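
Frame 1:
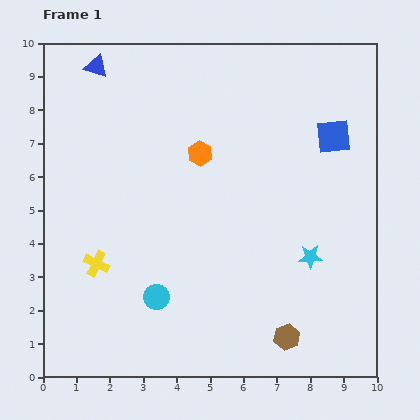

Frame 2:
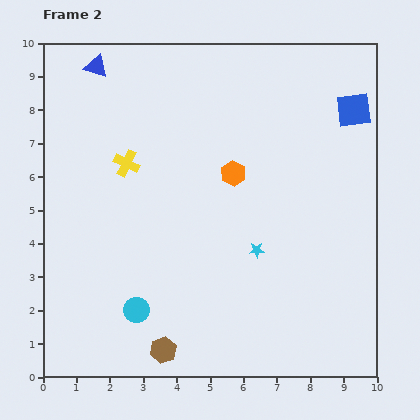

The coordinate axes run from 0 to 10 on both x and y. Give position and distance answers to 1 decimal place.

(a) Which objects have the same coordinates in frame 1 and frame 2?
the blue triangle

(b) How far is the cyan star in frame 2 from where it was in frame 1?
1.6

The cyan star moved from (8.0, 3.6) to (6.4, 3.8), a distance of √(1.6² + 0.2²) ≈ 1.6.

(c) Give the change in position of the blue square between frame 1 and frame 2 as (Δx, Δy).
(0.6, 0.8)

The blue square was at (8.7, 7.2) in frame 1 and (9.3, 8.0) in frame 2.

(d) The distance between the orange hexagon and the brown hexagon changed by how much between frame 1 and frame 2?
-0.4

Distance in frame 1: 6.1. Distance in frame 2: 5.7.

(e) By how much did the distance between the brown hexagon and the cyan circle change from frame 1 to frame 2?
-2.7

Distance in frame 1: 4.1. Distance in frame 2: 1.4.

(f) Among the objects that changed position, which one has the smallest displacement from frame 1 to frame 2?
the cyan circle

(moved 0.7)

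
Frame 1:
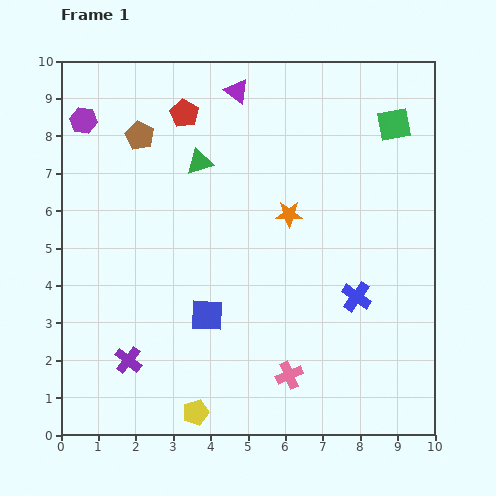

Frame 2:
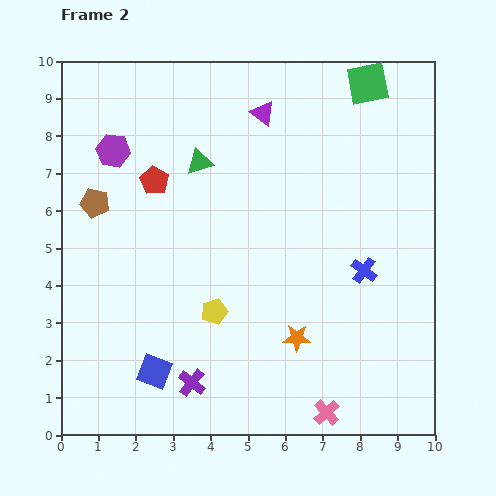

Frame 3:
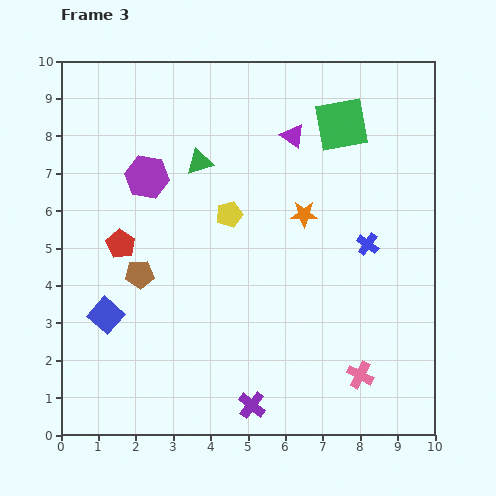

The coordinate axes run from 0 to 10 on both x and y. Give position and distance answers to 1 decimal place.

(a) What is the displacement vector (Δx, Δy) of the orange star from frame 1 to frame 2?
(0.2, -3.3)

The orange star was at (6.1, 5.9) in frame 1 and (6.3, 2.6) in frame 2.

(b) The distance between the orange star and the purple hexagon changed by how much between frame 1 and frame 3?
-1.7

Distance in frame 1: 6.0. Distance in frame 3: 4.3.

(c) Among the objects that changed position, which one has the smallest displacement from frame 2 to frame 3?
the blue cross

(moved 0.7)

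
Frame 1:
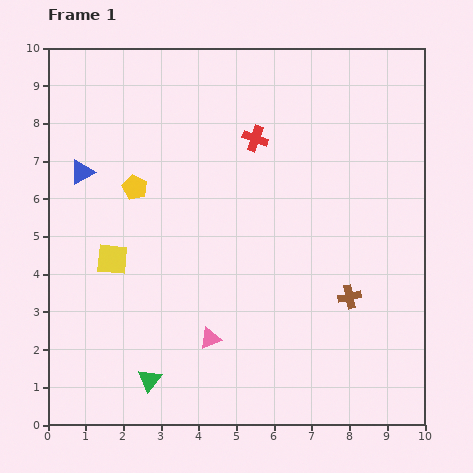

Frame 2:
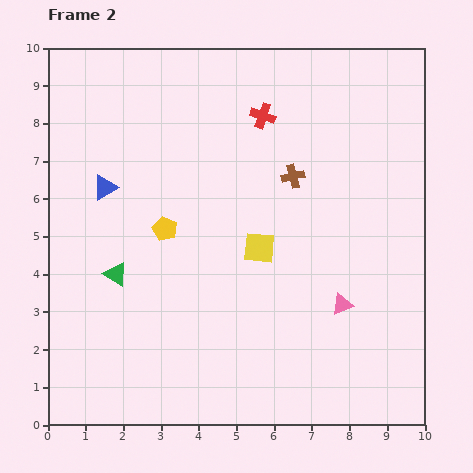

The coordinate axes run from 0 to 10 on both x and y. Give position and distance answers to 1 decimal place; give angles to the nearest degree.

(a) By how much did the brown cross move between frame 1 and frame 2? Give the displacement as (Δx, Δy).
(-1.5, 3.2)

The brown cross was at (8.0, 3.4) in frame 1 and (6.5, 6.6) in frame 2.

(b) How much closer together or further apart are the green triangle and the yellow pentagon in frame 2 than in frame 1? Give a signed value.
-3.3

Distance in frame 1: 5.1. Distance in frame 2: 1.8.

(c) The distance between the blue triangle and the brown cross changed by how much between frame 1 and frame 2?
-2.8

Distance in frame 1: 7.8. Distance in frame 2: 5.0.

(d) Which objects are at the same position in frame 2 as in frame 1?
none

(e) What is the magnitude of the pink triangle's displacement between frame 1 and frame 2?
3.6

The pink triangle moved from (4.3, 2.3) to (7.8, 3.2), a distance of √(3.5² + 0.9²) ≈ 3.6.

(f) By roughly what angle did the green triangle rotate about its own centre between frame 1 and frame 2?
36° counter-clockwise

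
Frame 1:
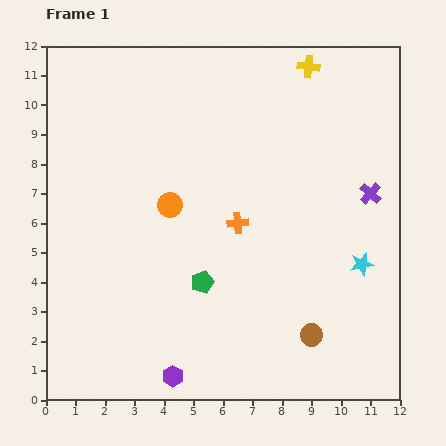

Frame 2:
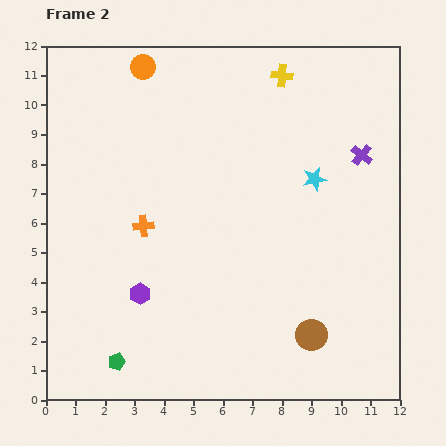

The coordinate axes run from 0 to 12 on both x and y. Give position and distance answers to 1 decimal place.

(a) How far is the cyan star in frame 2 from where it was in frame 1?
3.3

The cyan star moved from (10.7, 4.6) to (9.1, 7.5), a distance of √(1.6² + 2.9²) ≈ 3.3.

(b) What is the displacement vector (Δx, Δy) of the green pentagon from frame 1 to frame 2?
(-2.9, -2.7)

The green pentagon was at (5.3, 4.0) in frame 1 and (2.4, 1.3) in frame 2.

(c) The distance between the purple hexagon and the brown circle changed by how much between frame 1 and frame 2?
+1.1

Distance in frame 1: 4.9. Distance in frame 2: 6.0.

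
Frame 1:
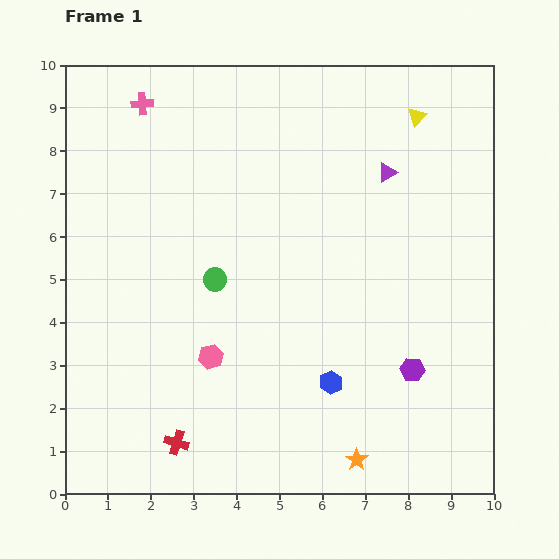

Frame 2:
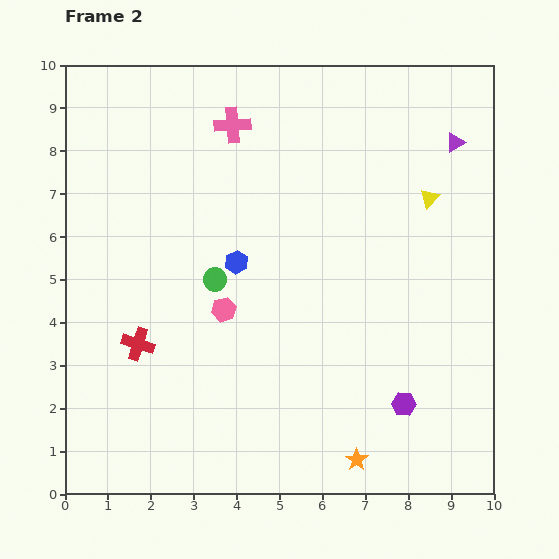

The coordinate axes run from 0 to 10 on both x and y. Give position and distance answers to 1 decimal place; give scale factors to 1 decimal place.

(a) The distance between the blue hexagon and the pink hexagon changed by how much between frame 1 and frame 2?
-1.8

Distance in frame 1: 2.9. Distance in frame 2: 1.1.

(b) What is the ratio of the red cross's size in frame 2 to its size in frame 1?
1.3×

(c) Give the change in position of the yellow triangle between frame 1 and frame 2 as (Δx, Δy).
(0.3, -1.9)

The yellow triangle was at (8.2, 8.8) in frame 1 and (8.5, 6.9) in frame 2.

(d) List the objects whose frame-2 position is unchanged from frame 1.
the orange star, the green circle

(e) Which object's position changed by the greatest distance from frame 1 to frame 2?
the blue hexagon

(moved 3.6; next 2.5)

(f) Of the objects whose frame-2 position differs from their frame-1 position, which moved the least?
the purple hexagon

(moved 0.8)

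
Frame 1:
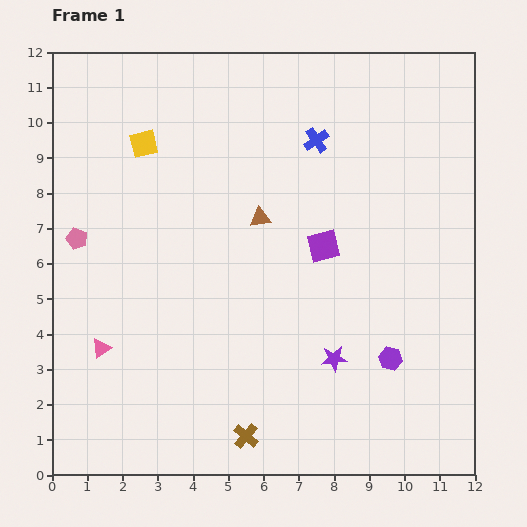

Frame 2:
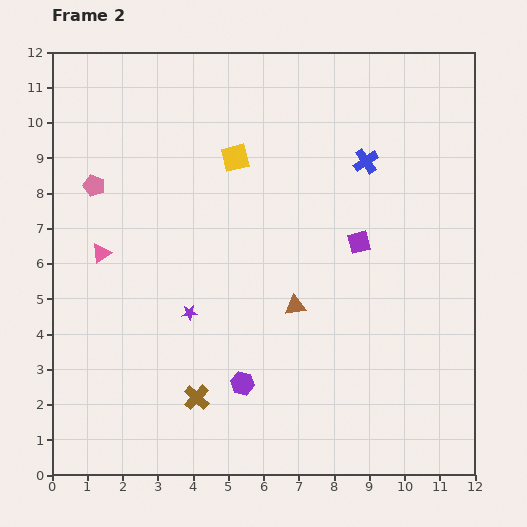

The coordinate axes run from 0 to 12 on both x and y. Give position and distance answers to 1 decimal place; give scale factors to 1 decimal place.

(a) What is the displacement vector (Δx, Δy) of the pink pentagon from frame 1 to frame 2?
(0.5, 1.5)

The pink pentagon was at (0.7, 6.7) in frame 1 and (1.2, 8.2) in frame 2.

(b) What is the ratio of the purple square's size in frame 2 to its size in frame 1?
0.7×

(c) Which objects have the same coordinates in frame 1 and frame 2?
none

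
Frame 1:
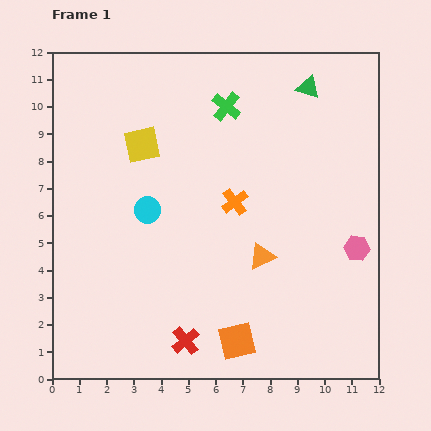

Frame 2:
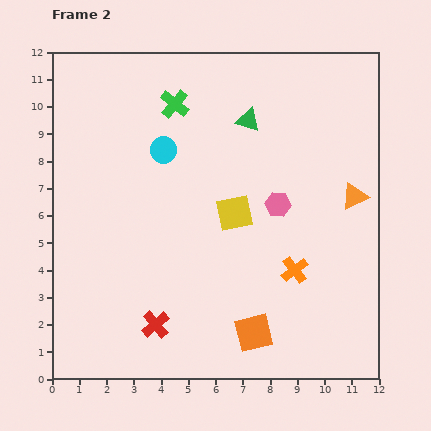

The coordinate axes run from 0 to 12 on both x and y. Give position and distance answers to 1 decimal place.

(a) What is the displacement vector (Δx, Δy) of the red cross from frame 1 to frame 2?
(-1.1, 0.6)

The red cross was at (4.9, 1.4) in frame 1 and (3.8, 2.0) in frame 2.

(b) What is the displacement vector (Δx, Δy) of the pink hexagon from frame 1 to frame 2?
(-2.9, 1.6)

The pink hexagon was at (11.2, 4.8) in frame 1 and (8.3, 6.4) in frame 2.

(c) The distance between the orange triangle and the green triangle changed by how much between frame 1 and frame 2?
-1.6

Distance in frame 1: 6.4. Distance in frame 2: 4.8.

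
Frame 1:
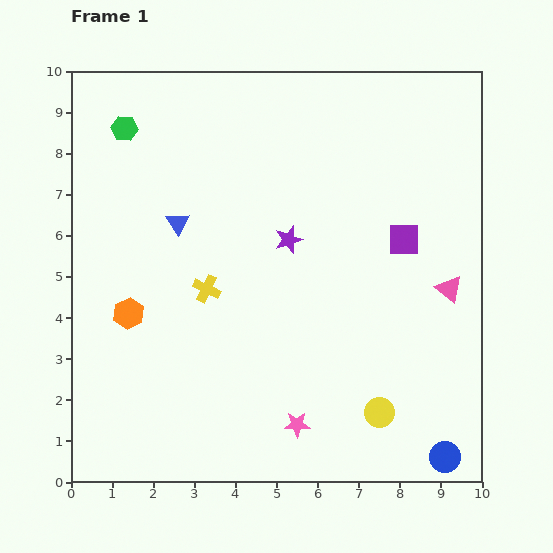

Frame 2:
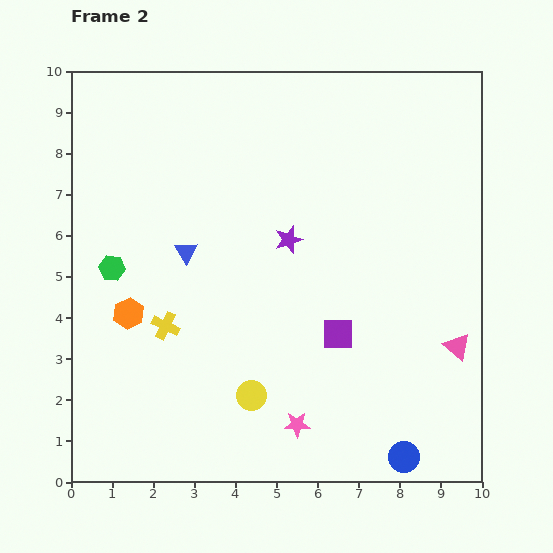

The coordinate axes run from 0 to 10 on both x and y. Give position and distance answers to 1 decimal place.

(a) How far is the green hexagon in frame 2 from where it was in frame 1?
3.4

The green hexagon moved from (1.3, 8.6) to (1.0, 5.2), a distance of √(0.3² + 3.4²) ≈ 3.4.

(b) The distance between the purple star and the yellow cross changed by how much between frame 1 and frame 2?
+1.4

Distance in frame 1: 2.3. Distance in frame 2: 3.7.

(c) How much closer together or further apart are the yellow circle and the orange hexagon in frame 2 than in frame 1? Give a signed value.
-3.0

Distance in frame 1: 6.6. Distance in frame 2: 3.6.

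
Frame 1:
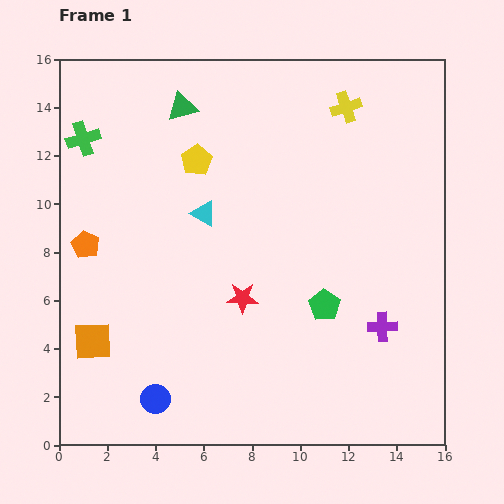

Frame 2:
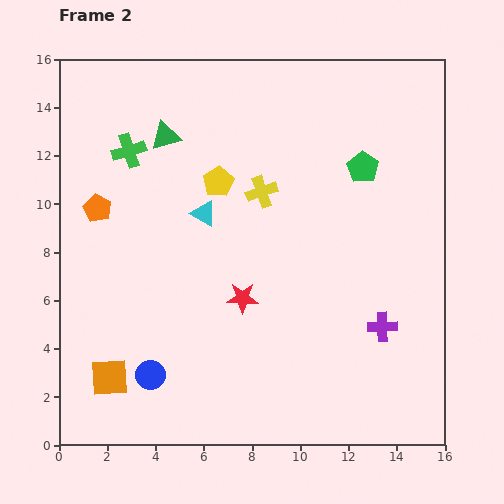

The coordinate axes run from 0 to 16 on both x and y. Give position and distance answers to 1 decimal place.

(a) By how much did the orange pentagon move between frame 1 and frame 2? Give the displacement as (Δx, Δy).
(0.5, 1.5)

The orange pentagon was at (1.1, 8.3) in frame 1 and (1.6, 9.8) in frame 2.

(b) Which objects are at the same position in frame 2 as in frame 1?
the purple cross, the red star, the cyan triangle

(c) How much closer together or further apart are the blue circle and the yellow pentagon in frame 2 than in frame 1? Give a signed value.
-1.5

Distance in frame 1: 10.0. Distance in frame 2: 8.5.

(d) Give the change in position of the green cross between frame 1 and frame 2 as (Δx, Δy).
(1.9, -0.5)

The green cross was at (1.0, 12.7) in frame 1 and (2.9, 12.2) in frame 2.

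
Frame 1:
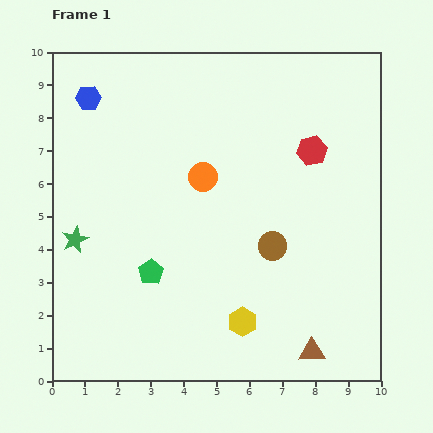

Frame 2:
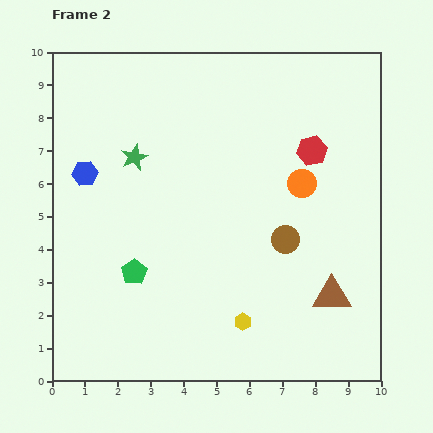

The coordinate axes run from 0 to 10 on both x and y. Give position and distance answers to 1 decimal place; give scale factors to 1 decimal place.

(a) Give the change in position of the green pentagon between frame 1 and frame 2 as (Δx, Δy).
(-0.5, 0.0)

The green pentagon was at (3.0, 3.3) in frame 1 and (2.5, 3.3) in frame 2.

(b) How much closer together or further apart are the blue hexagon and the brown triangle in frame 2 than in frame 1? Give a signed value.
-1.9

Distance in frame 1: 10.3. Distance in frame 2: 8.4.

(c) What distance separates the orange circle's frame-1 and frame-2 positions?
3.0

The orange circle moved from (4.6, 6.2) to (7.6, 6.0), a distance of √(3.0² + 0.2²) ≈ 3.0.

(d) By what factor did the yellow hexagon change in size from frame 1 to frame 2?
0.6×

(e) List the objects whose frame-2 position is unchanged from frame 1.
the yellow hexagon, the red hexagon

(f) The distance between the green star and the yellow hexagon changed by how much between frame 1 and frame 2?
+0.3

Distance in frame 1: 5.7. Distance in frame 2: 6.0.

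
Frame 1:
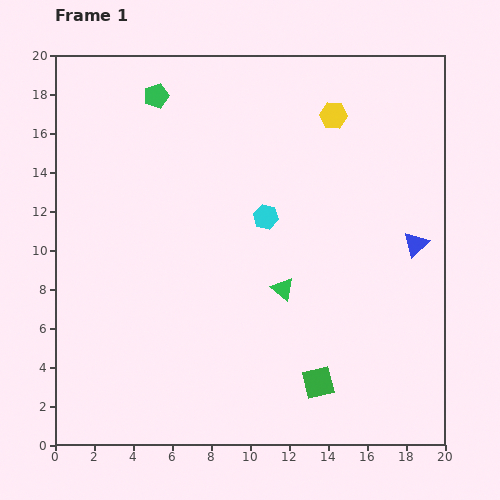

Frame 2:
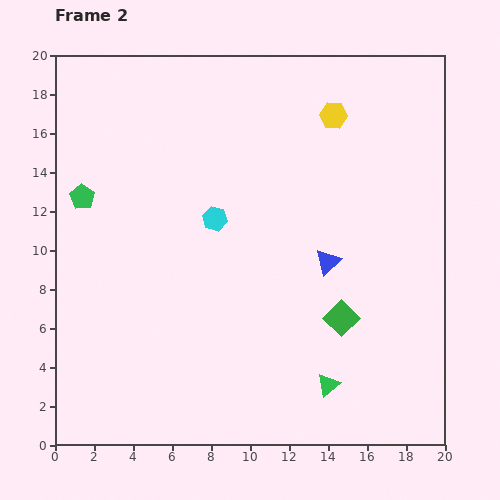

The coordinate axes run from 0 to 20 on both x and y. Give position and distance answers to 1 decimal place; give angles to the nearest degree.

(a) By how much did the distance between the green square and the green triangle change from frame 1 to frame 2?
-1.6

Distance in frame 1: 5.1. Distance in frame 2: 3.5.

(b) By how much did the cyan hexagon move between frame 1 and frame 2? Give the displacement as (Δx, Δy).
(-2.6, -0.1)

The cyan hexagon was at (10.8, 11.7) in frame 1 and (8.2, 11.6) in frame 2.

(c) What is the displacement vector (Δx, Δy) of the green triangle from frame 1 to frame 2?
(2.3, -4.9)

The green triangle was at (11.7, 8.0) in frame 1 and (14.0, 3.1) in frame 2.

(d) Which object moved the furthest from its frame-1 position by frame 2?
the green pentagon

(moved 6.4; next 5.4)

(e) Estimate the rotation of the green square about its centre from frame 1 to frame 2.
30° counter-clockwise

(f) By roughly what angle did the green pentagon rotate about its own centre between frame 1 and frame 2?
21° counter-clockwise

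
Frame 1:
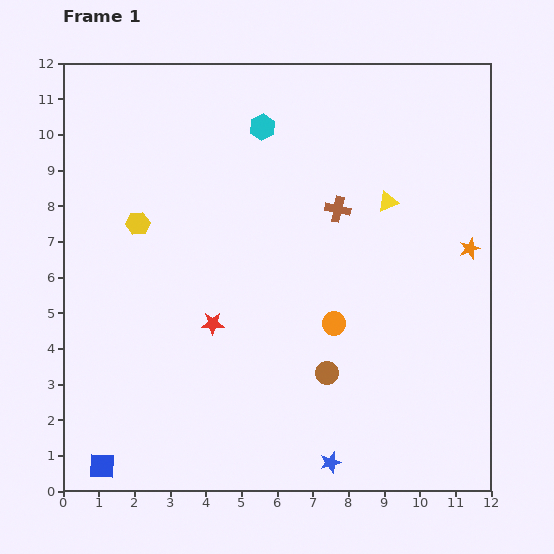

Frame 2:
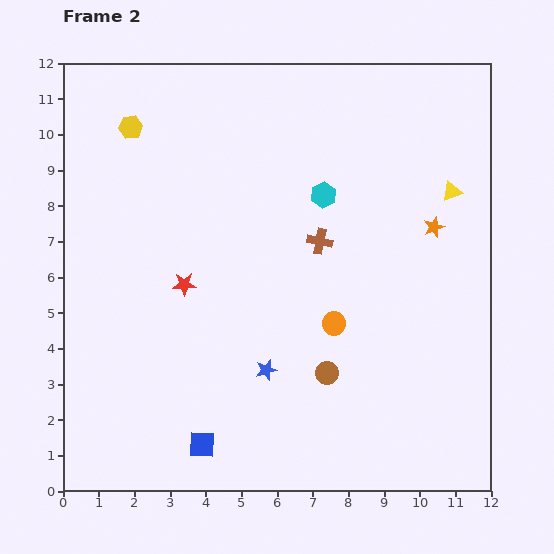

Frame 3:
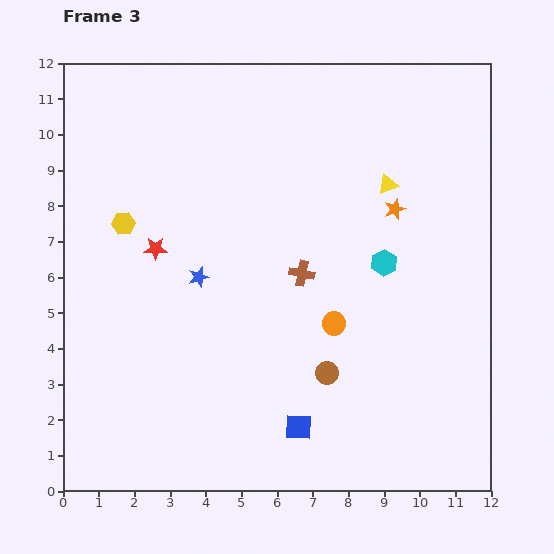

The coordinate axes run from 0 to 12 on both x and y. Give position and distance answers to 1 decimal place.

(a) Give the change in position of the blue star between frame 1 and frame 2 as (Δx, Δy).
(-1.8, 2.6)

The blue star was at (7.5, 0.8) in frame 1 and (5.7, 3.4) in frame 2.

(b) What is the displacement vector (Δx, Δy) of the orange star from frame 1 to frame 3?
(-2.1, 1.1)

The orange star was at (11.4, 6.8) in frame 1 and (9.3, 7.9) in frame 3.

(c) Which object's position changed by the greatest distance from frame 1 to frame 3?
the blue star

(moved 6.4; next 5.6)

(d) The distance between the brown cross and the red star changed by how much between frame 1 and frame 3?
-0.5

Distance in frame 1: 4.7. Distance in frame 3: 4.2.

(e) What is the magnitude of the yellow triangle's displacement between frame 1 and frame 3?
0.5

The yellow triangle moved from (9.1, 8.1) to (9.1, 8.6), a distance of √(0.0² + 0.5²) ≈ 0.5.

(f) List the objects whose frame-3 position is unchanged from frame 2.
the orange circle, the brown circle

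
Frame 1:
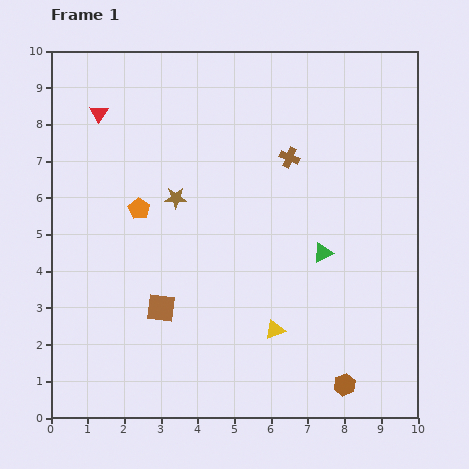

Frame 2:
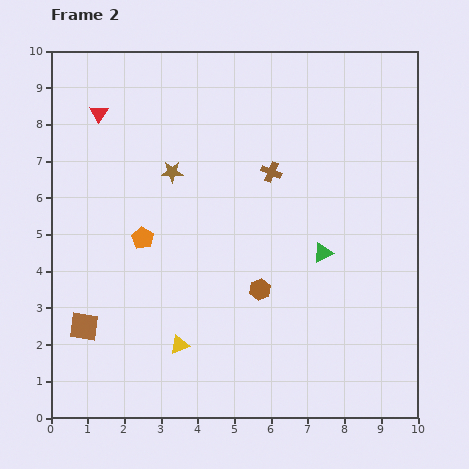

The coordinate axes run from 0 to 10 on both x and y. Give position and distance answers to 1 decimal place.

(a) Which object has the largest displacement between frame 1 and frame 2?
the brown hexagon

(moved 3.5; next 2.6)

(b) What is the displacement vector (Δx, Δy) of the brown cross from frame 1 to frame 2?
(-0.5, -0.4)

The brown cross was at (6.5, 7.1) in frame 1 and (6.0, 6.7) in frame 2.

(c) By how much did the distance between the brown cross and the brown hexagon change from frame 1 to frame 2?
-3.2

Distance in frame 1: 6.4. Distance in frame 2: 3.2.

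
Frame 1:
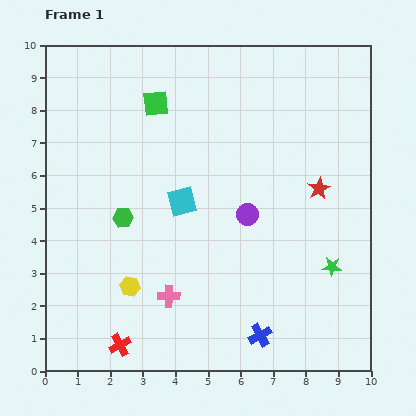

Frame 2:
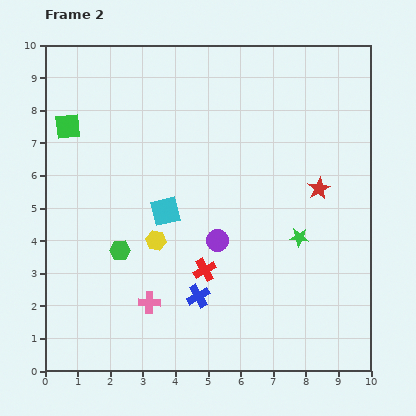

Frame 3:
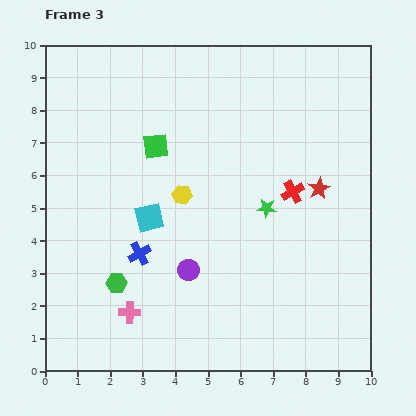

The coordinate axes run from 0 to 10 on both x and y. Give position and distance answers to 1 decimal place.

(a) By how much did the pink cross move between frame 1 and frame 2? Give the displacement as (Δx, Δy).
(-0.6, -0.2)

The pink cross was at (3.8, 2.3) in frame 1 and (3.2, 2.1) in frame 2.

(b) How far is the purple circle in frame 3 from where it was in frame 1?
2.5

The purple circle moved from (6.2, 4.8) to (4.4, 3.1), a distance of √(1.8² + 1.7²) ≈ 2.5.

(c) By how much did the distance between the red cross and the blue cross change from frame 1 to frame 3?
+0.8

Distance in frame 1: 4.3. Distance in frame 3: 5.1.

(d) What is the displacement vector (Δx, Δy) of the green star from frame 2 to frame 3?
(-1.0, 0.9)

The green star was at (7.8, 4.1) in frame 2 and (6.8, 5.0) in frame 3.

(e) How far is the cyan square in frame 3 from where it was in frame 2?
0.5

The cyan square moved from (3.7, 4.9) to (3.2, 4.7), a distance of √(0.5² + 0.2²) ≈ 0.5.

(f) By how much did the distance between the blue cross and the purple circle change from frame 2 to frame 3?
-0.2

Distance in frame 2: 1.8. Distance in frame 3: 1.6.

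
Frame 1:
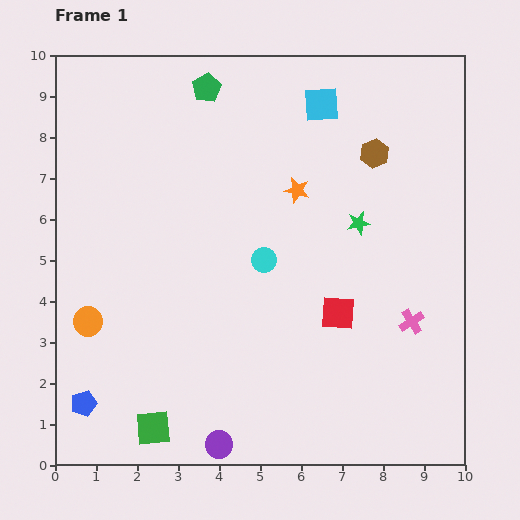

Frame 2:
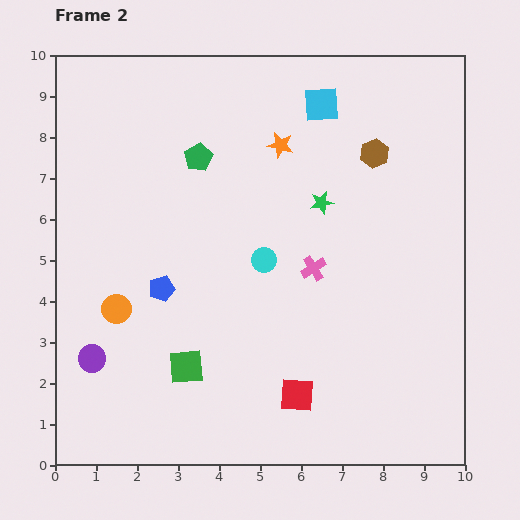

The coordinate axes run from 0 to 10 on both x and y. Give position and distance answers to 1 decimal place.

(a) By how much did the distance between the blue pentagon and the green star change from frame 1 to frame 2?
-3.6

Distance in frame 1: 8.0. Distance in frame 2: 4.4.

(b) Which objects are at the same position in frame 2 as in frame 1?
the cyan circle, the cyan square, the brown hexagon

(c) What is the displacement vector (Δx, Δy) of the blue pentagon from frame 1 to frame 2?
(1.9, 2.8)

The blue pentagon was at (0.7, 1.5) in frame 1 and (2.6, 4.3) in frame 2.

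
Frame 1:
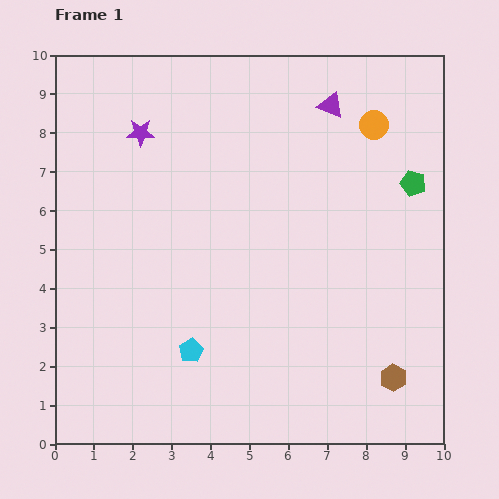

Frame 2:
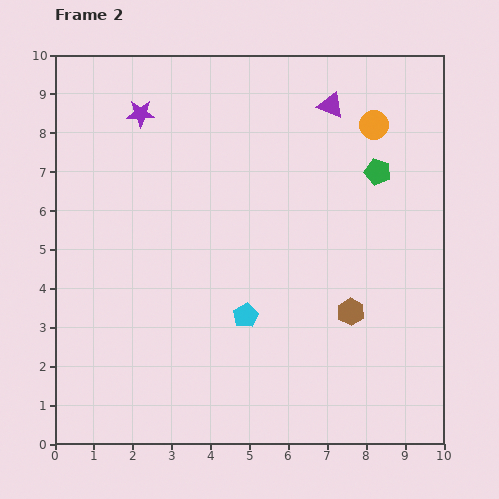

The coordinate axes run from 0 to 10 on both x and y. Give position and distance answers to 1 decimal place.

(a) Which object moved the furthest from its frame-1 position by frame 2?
the brown hexagon

(moved 2.0; next 1.7)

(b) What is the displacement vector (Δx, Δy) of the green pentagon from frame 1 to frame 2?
(-0.9, 0.3)

The green pentagon was at (9.2, 6.7) in frame 1 and (8.3, 7.0) in frame 2.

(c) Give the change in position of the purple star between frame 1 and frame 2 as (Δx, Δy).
(0.0, 0.5)

The purple star was at (2.2, 8.0) in frame 1 and (2.2, 8.5) in frame 2.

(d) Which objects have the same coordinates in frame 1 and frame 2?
the orange circle, the purple triangle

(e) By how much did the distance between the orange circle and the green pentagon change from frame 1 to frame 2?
-0.6

Distance in frame 1: 1.8. Distance in frame 2: 1.2.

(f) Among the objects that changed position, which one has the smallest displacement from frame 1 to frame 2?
the purple star

(moved 0.5)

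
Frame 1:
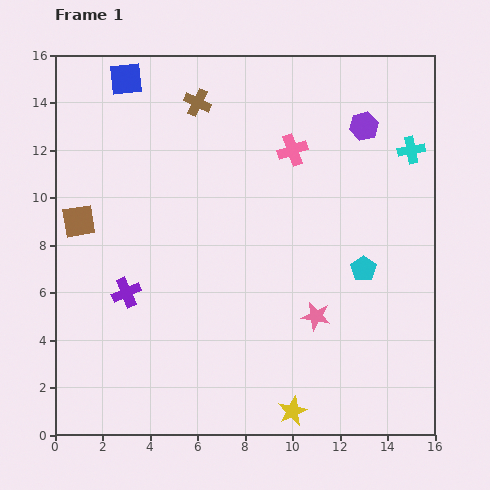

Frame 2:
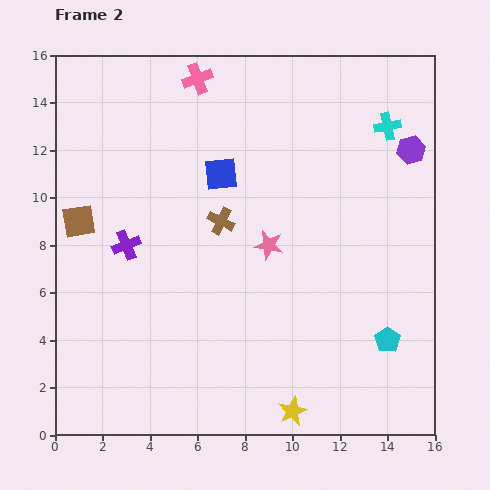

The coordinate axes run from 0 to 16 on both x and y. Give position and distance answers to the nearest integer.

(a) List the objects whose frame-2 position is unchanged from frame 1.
the brown square, the yellow star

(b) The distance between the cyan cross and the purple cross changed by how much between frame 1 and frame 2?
-1

Distance in frame 1: 13. Distance in frame 2: 12.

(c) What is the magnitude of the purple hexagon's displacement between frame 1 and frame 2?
2

The purple hexagon moved from (13, 13) to (15, 12), a distance of √(2² + 1²) ≈ 2.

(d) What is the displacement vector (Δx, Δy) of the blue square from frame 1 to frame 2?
(4, -4)

The blue square was at (3, 15) in frame 1 and (7, 11) in frame 2.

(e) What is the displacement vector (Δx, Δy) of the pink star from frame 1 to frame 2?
(-2, 3)

The pink star was at (11, 5) in frame 1 and (9, 8) in frame 2.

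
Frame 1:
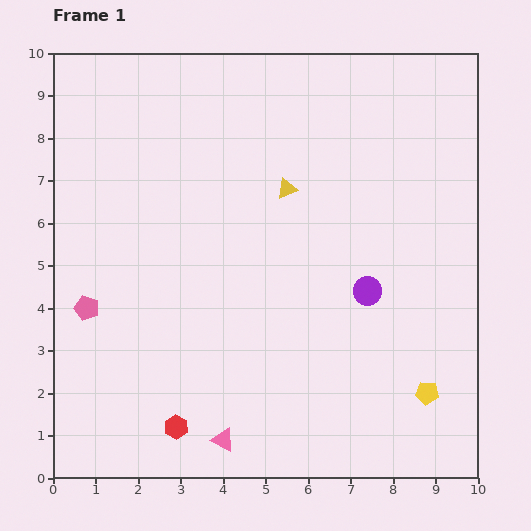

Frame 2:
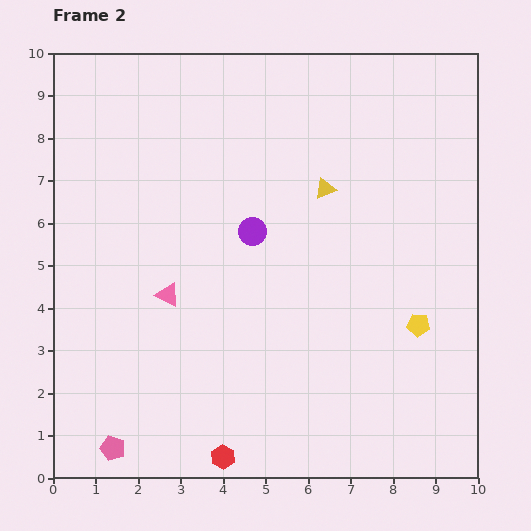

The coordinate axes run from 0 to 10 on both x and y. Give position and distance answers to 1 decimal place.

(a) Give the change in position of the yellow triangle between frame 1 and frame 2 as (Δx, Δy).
(0.9, 0.0)

The yellow triangle was at (5.5, 6.8) in frame 1 and (6.4, 6.8) in frame 2.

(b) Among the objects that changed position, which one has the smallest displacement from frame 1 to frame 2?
the yellow triangle

(moved 0.9)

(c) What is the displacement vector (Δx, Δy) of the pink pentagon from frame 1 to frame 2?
(0.6, -3.3)

The pink pentagon was at (0.8, 4.0) in frame 1 and (1.4, 0.7) in frame 2.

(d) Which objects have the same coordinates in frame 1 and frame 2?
none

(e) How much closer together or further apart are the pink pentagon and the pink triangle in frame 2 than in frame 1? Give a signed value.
-0.7

Distance in frame 1: 4.5. Distance in frame 2: 3.8.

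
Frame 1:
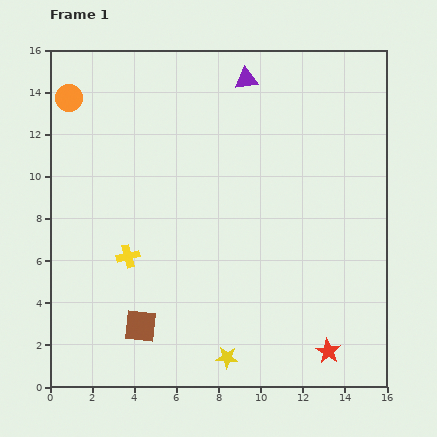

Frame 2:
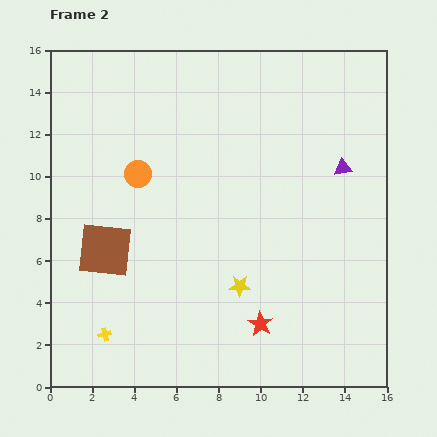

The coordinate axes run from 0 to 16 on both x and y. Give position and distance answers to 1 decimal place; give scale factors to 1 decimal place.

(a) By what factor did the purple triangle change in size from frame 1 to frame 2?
0.8×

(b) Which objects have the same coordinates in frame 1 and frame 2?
none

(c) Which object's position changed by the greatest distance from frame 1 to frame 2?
the purple triangle

(moved 6.2; next 4.9)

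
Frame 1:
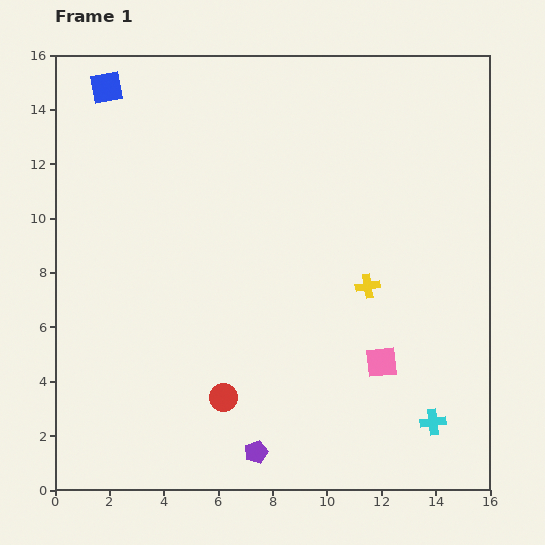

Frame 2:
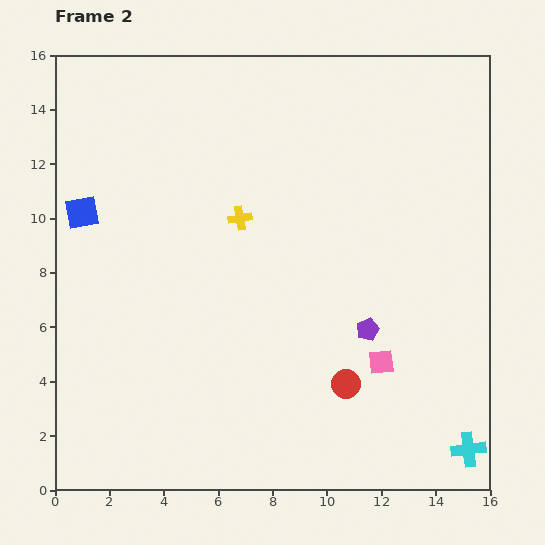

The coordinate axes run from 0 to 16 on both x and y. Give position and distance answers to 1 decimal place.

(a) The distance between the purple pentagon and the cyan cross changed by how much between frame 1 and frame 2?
-0.9

Distance in frame 1: 6.6. Distance in frame 2: 5.7.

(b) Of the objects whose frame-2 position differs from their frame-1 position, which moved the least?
the cyan cross

(moved 1.6)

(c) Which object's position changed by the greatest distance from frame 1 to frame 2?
the purple pentagon

(moved 6.1; next 5.3)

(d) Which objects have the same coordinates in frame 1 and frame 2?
the pink square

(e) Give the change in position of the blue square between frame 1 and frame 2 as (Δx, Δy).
(-0.9, -4.6)

The blue square was at (1.9, 14.8) in frame 1 and (1.0, 10.2) in frame 2.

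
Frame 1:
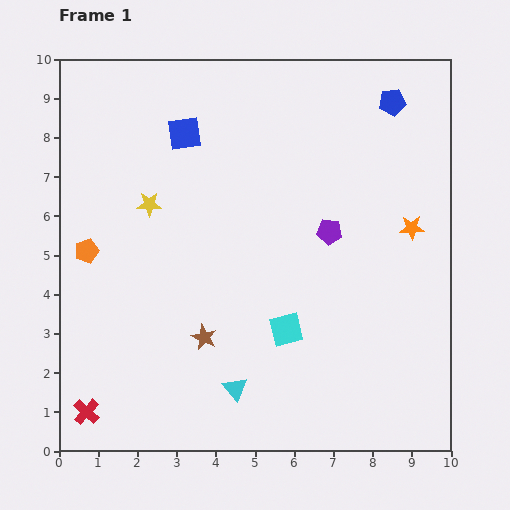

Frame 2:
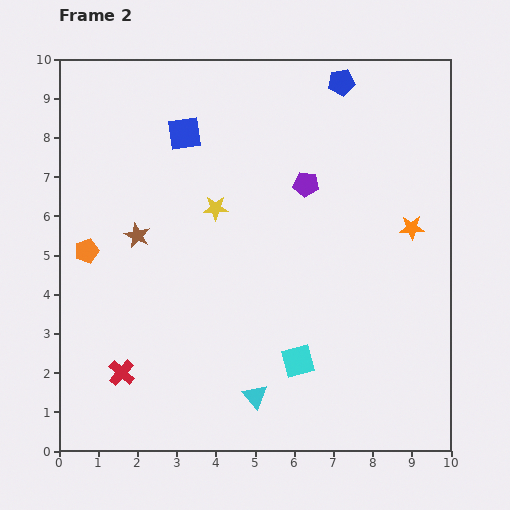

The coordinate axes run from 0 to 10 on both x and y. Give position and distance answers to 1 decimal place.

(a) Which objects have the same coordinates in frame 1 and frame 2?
the orange star, the blue square, the orange pentagon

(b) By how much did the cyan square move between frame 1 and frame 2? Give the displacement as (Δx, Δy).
(0.3, -0.8)

The cyan square was at (5.8, 3.1) in frame 1 and (6.1, 2.3) in frame 2.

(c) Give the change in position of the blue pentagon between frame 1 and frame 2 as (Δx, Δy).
(-1.3, 0.5)

The blue pentagon was at (8.5, 8.9) in frame 1 and (7.2, 9.4) in frame 2.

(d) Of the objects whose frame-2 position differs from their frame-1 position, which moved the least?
the cyan triangle

(moved 0.5)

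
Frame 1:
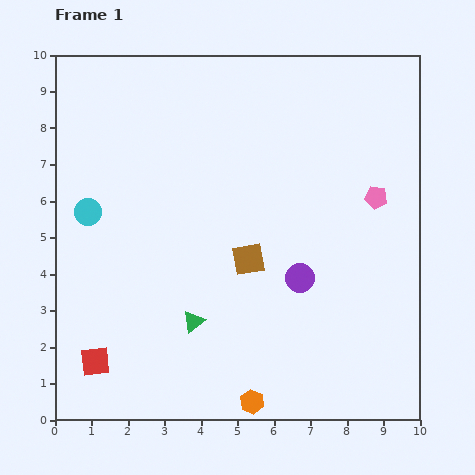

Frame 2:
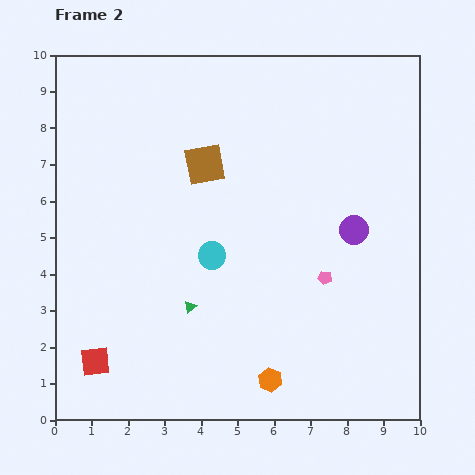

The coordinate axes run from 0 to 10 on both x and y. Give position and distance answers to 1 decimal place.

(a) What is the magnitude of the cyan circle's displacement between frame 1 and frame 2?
3.6

The cyan circle moved from (0.9, 5.7) to (4.3, 4.5), a distance of √(3.4² + 1.2²) ≈ 3.6.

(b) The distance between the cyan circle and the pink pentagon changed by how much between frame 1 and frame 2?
-4.7

Distance in frame 1: 7.9. Distance in frame 2: 3.2.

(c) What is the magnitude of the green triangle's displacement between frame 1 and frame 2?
0.4

The green triangle moved from (3.8, 2.7) to (3.7, 3.1), a distance of √(0.1² + 0.4²) ≈ 0.4.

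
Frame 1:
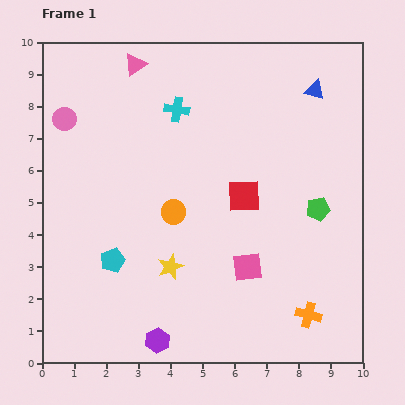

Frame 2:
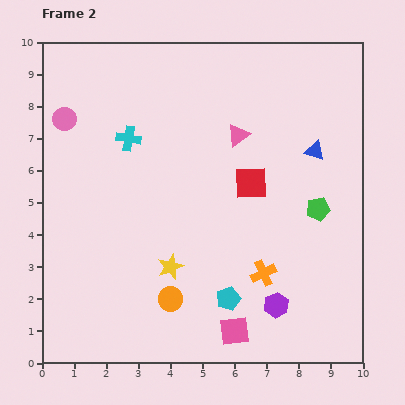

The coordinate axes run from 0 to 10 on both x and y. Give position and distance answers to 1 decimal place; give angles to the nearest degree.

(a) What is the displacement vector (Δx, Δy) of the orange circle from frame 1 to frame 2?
(-0.1, -2.7)

The orange circle was at (4.1, 4.7) in frame 1 and (4.0, 2.0) in frame 2.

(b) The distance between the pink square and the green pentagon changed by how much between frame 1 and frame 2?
+1.8

Distance in frame 1: 2.8. Distance in frame 2: 4.6.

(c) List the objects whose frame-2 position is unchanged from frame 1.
the pink circle, the green pentagon, the yellow star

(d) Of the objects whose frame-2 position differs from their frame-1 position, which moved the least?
the red square

(moved 0.4)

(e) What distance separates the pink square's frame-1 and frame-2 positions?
2.0

The pink square moved from (6.4, 3.0) to (6.0, 1.0), a distance of √(0.4² + 2.0²) ≈ 2.0.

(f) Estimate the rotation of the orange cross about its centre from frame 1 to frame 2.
39° counter-clockwise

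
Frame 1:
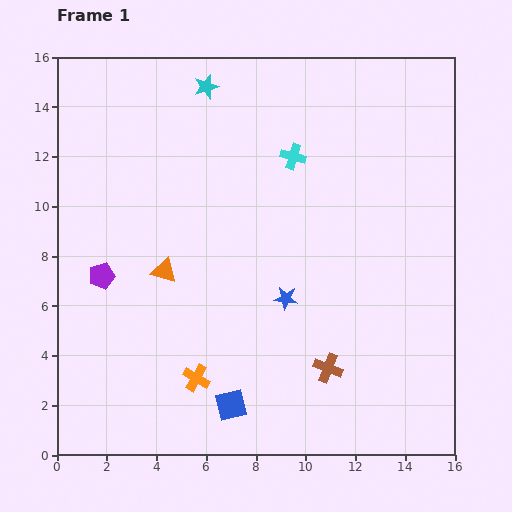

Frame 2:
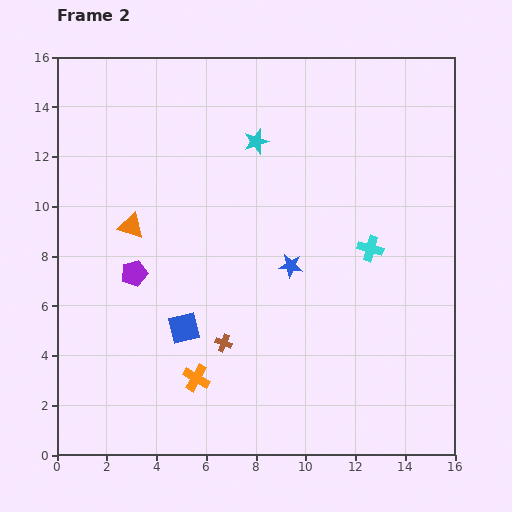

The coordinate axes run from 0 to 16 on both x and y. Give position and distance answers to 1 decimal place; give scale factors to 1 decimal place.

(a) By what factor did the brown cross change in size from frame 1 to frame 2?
0.6×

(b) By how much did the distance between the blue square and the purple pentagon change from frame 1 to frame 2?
-4.4

Distance in frame 1: 7.4. Distance in frame 2: 3.0.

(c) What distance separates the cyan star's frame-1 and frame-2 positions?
3.0

The cyan star moved from (6.0, 14.8) to (8.0, 12.6), a distance of √(2.0² + 2.2²) ≈ 3.0.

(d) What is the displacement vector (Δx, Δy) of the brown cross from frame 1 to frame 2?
(-4.2, 1.0)

The brown cross was at (10.9, 3.5) in frame 1 and (6.7, 4.5) in frame 2.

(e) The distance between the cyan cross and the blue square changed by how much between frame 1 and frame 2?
-2.1

Distance in frame 1: 10.3. Distance in frame 2: 8.2.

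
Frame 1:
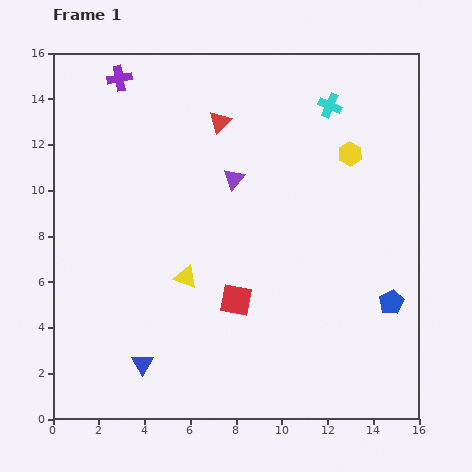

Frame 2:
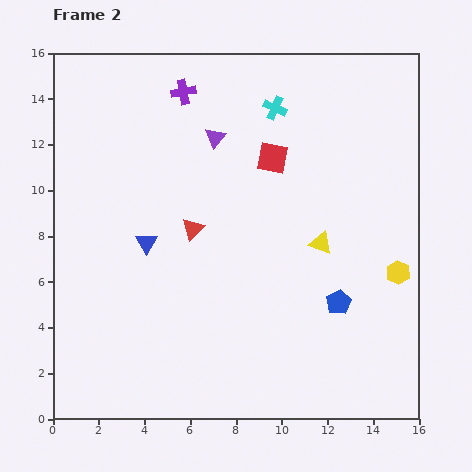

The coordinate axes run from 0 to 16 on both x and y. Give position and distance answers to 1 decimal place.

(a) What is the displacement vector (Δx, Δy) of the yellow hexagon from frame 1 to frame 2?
(2.1, -5.2)

The yellow hexagon was at (13.0, 11.6) in frame 1 and (15.1, 6.4) in frame 2.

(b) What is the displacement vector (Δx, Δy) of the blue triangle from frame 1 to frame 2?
(0.2, 5.3)

The blue triangle was at (3.9, 2.4) in frame 1 and (4.1, 7.7) in frame 2.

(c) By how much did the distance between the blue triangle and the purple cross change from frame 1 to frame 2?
-5.7

Distance in frame 1: 12.5. Distance in frame 2: 6.8.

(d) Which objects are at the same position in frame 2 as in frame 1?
none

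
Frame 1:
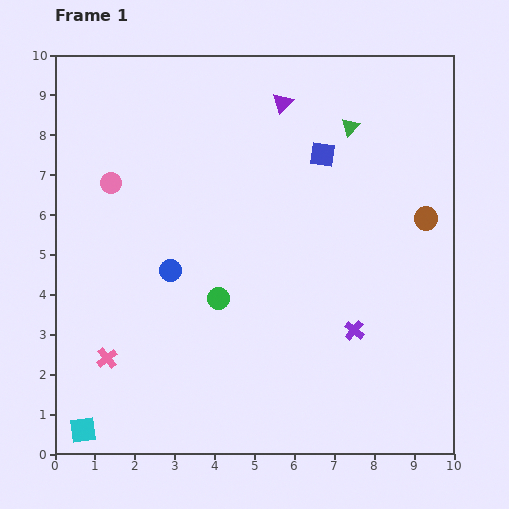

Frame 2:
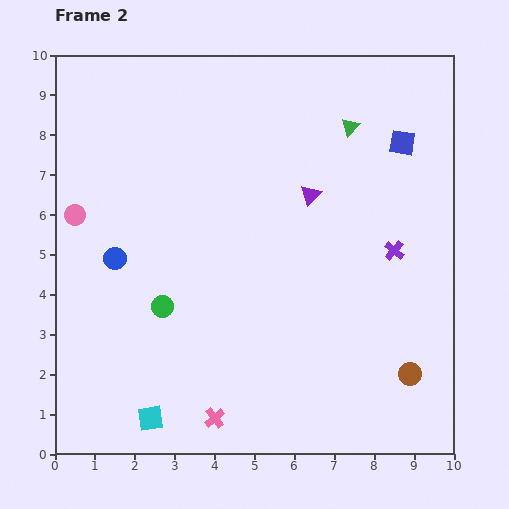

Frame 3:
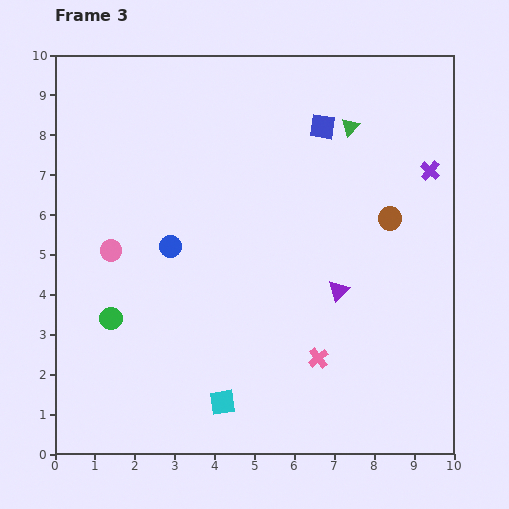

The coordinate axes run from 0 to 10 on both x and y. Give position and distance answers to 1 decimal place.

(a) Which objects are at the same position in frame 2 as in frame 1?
the green triangle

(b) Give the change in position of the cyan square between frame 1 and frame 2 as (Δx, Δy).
(1.7, 0.3)

The cyan square was at (0.7, 0.6) in frame 1 and (2.4, 0.9) in frame 2.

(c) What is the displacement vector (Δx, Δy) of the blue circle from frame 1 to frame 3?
(0.0, 0.6)

The blue circle was at (2.9, 4.6) in frame 1 and (2.9, 5.2) in frame 3.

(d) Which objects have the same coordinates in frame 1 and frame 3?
the green triangle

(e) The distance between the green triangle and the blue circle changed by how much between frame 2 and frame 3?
-1.4

Distance in frame 2: 6.8. Distance in frame 3: 5.4.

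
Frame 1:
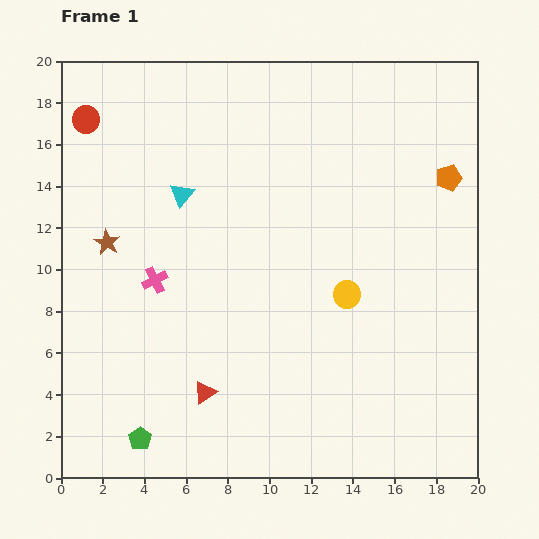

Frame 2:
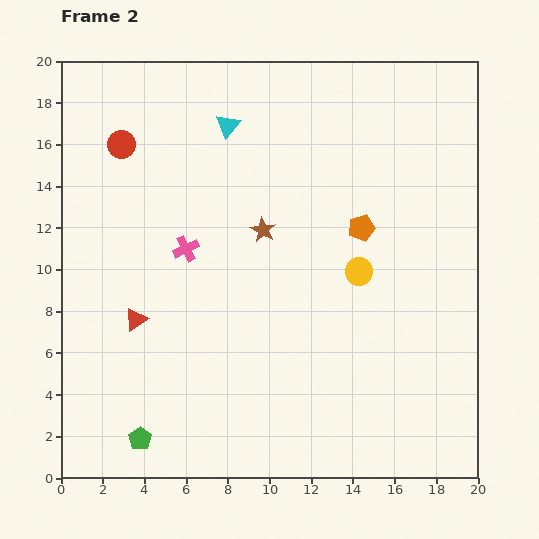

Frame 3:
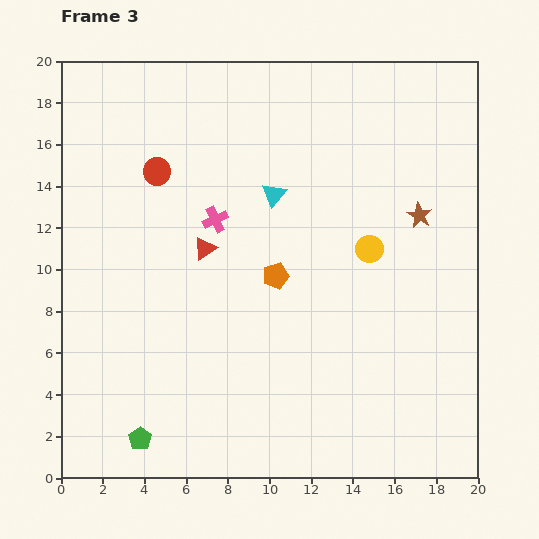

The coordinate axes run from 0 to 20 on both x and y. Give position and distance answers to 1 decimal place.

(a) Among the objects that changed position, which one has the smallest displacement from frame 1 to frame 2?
the yellow circle

(moved 1.3)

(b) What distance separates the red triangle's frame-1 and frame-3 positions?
6.9

The red triangle moved from (6.9, 4.1) to (6.9, 11.0), a distance of √(0.0² + 6.9²) ≈ 6.9.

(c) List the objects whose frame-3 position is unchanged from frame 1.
the green pentagon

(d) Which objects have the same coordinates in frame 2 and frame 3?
the green pentagon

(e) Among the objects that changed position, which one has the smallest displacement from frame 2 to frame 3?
the yellow circle

(moved 1.2)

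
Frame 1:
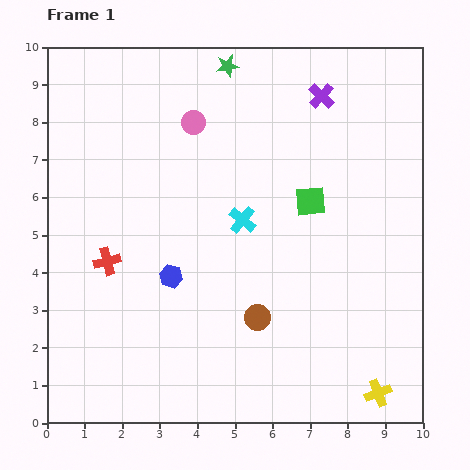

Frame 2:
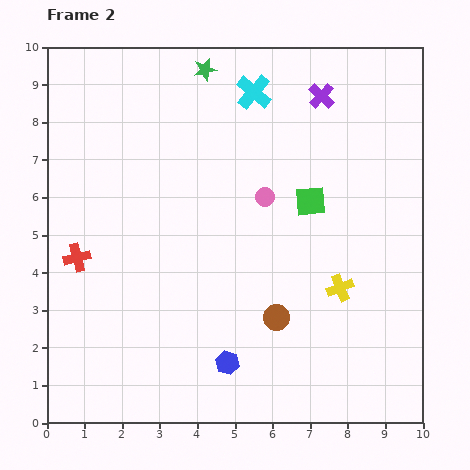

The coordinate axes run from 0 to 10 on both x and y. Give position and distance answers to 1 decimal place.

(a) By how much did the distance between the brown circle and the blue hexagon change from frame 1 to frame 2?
-0.7

Distance in frame 1: 2.5. Distance in frame 2: 1.8.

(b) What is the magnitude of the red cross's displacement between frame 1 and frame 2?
0.8

The red cross moved from (1.6, 4.3) to (0.8, 4.4), a distance of √(0.8² + 0.1²) ≈ 0.8.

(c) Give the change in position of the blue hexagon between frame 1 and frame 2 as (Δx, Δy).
(1.5, -2.3)

The blue hexagon was at (3.3, 3.9) in frame 1 and (4.8, 1.6) in frame 2.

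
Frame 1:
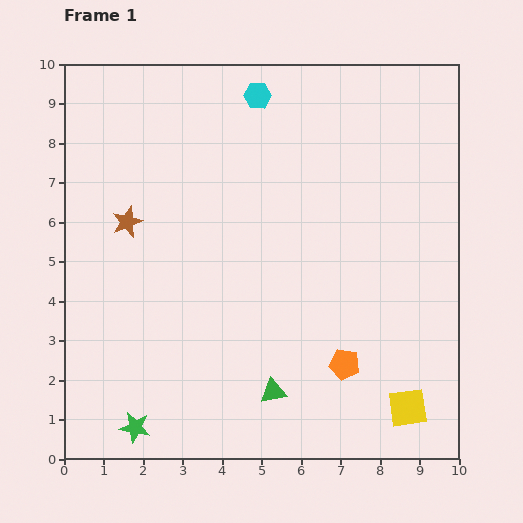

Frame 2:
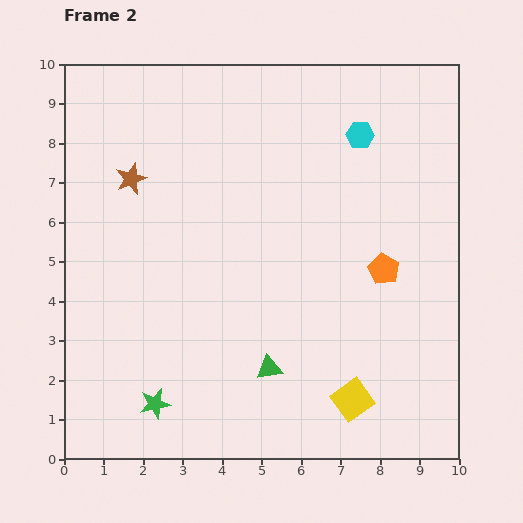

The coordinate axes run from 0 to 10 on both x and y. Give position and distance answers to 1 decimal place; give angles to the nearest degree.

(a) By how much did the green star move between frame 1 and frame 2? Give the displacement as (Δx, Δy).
(0.5, 0.6)

The green star was at (1.8, 0.8) in frame 1 and (2.3, 1.4) in frame 2.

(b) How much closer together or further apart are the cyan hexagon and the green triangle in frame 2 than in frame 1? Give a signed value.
-1.2

Distance in frame 1: 7.5. Distance in frame 2: 6.3.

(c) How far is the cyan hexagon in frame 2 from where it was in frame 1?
2.8

The cyan hexagon moved from (4.9, 9.2) to (7.5, 8.2), a distance of √(2.6² + 1.0²) ≈ 2.8.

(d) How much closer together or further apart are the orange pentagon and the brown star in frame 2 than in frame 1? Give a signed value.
+0.2

Distance in frame 1: 6.6. Distance in frame 2: 6.8.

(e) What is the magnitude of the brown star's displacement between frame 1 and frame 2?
1.1

The brown star moved from (1.6, 6.0) to (1.7, 7.1), a distance of √(0.1² + 1.1²) ≈ 1.1.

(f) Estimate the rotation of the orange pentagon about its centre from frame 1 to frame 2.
18° clockwise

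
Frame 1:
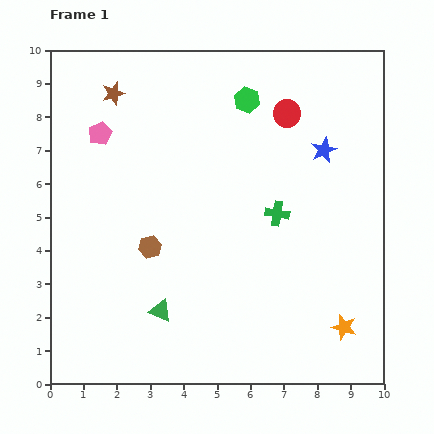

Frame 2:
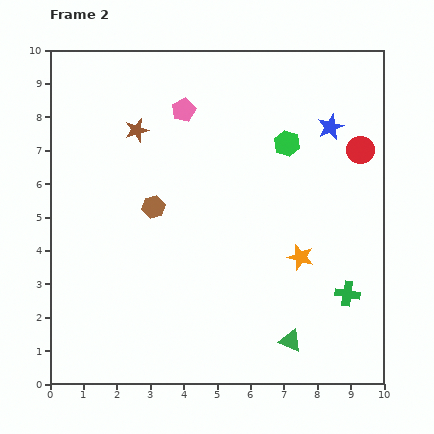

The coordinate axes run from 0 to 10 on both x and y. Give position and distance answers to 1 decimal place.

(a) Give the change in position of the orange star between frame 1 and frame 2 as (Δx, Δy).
(-1.3, 2.1)

The orange star was at (8.8, 1.7) in frame 1 and (7.5, 3.8) in frame 2.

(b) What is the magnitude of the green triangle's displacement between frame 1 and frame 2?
4.0

The green triangle moved from (3.3, 2.2) to (7.2, 1.3), a distance of √(3.9² + 0.9²) ≈ 4.0.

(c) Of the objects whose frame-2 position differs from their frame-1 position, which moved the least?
the blue star

(moved 0.7)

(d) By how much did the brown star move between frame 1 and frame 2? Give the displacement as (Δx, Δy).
(0.7, -1.1)

The brown star was at (1.9, 8.7) in frame 1 and (2.6, 7.6) in frame 2.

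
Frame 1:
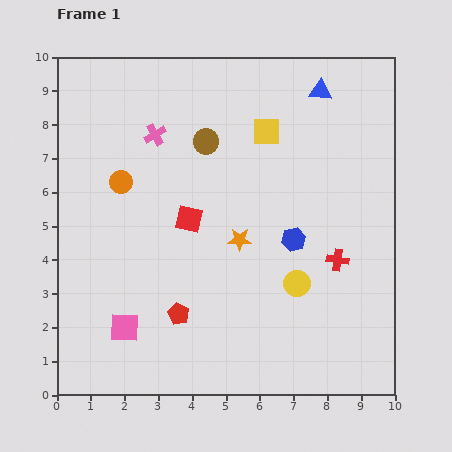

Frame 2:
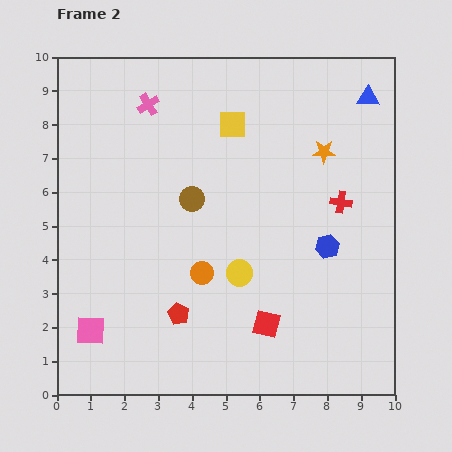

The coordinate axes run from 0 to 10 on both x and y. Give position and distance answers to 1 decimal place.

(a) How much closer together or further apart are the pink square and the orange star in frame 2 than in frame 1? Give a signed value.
+4.4

Distance in frame 1: 4.3. Distance in frame 2: 8.7.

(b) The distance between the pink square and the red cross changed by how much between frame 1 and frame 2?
+1.7

Distance in frame 1: 6.6. Distance in frame 2: 8.3.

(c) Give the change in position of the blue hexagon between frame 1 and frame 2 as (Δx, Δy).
(1.0, -0.2)

The blue hexagon was at (7.0, 4.6) in frame 1 and (8.0, 4.4) in frame 2.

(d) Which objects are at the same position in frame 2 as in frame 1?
the red pentagon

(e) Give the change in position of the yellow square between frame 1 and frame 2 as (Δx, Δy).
(-1.0, 0.2)

The yellow square was at (6.2, 7.8) in frame 1 and (5.2, 8.0) in frame 2.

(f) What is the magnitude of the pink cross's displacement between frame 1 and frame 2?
0.9

The pink cross moved from (2.9, 7.7) to (2.7, 8.6), a distance of √(0.2² + 0.9²) ≈ 0.9.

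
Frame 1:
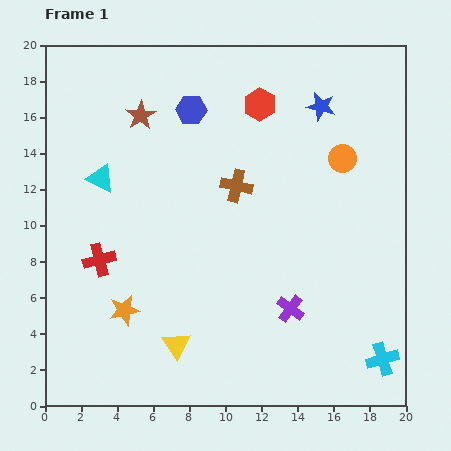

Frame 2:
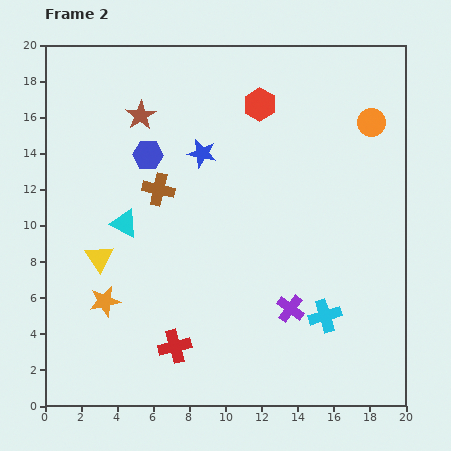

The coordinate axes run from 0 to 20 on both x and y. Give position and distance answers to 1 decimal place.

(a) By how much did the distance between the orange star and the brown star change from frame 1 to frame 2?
-0.3

Distance in frame 1: 10.8. Distance in frame 2: 10.5.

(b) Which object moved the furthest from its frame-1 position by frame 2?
the blue star

(moved 7.1; next 6.4)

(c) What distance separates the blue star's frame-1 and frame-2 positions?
7.1

The blue star moved from (15.3, 16.6) to (8.7, 14.0), a distance of √(6.6² + 2.6²) ≈ 7.1.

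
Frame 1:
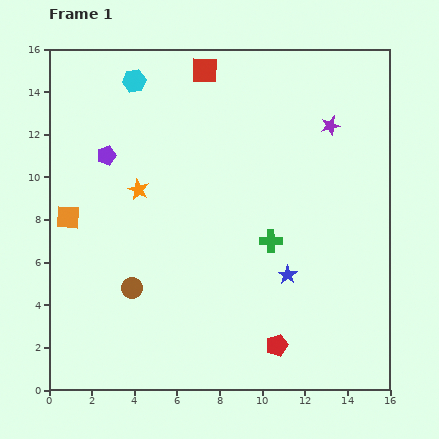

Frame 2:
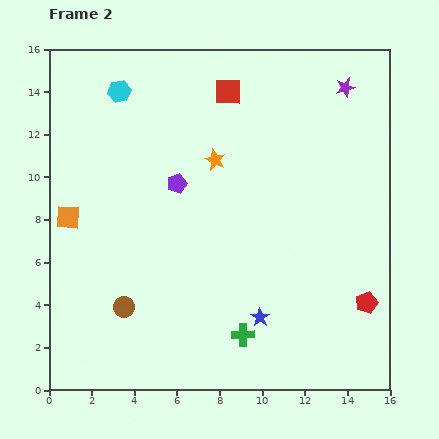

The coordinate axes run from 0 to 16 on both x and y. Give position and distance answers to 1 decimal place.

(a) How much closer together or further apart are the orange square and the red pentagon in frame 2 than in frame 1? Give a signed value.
+3.1

Distance in frame 1: 11.5. Distance in frame 2: 14.6.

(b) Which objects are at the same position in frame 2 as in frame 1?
the orange square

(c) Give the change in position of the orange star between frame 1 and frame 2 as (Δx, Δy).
(3.6, 1.4)

The orange star was at (4.2, 9.4) in frame 1 and (7.8, 10.8) in frame 2.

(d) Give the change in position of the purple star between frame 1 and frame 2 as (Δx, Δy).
(0.7, 1.8)

The purple star was at (13.2, 12.4) in frame 1 and (13.9, 14.2) in frame 2.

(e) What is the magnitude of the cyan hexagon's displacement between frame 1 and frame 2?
0.9

The cyan hexagon moved from (4.0, 14.5) to (3.3, 14.0), a distance of √(0.7² + 0.5²) ≈ 0.9.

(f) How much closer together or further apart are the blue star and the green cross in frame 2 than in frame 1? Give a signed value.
-0.7

Distance in frame 1: 1.8. Distance in frame 2: 1.1.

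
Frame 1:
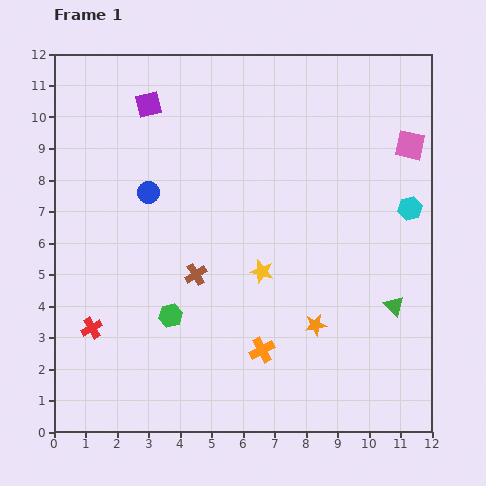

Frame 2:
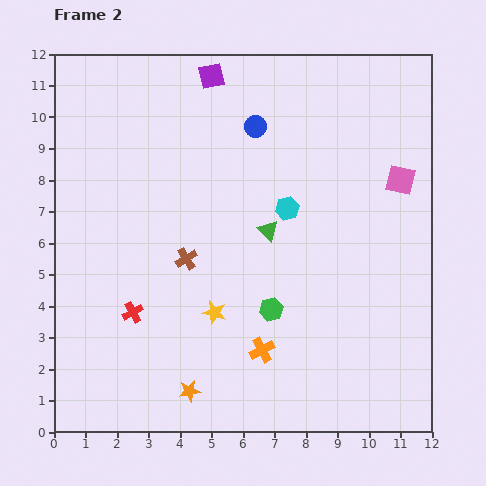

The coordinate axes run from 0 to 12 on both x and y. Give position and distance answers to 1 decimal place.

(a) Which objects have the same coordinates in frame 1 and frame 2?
the orange cross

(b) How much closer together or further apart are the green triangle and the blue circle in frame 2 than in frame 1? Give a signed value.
-5.3

Distance in frame 1: 8.6. Distance in frame 2: 3.3.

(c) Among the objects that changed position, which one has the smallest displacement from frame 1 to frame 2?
the brown cross

(moved 0.6)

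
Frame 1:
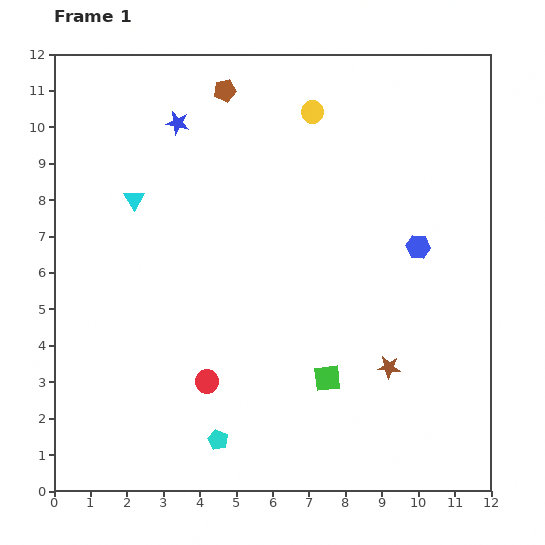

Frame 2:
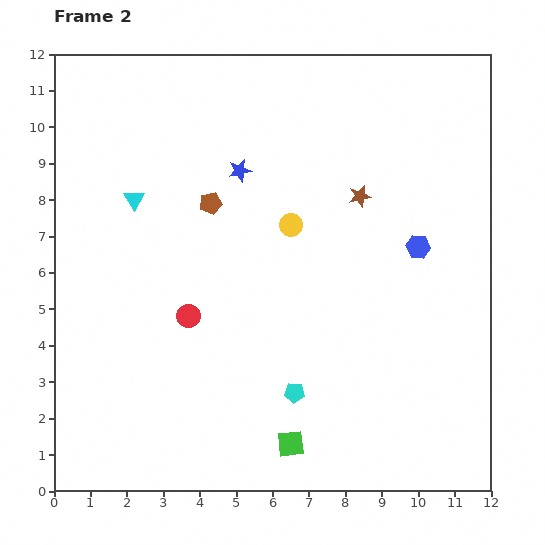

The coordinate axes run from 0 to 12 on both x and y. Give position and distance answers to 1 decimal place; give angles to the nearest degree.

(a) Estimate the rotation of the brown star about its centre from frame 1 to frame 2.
17° counter-clockwise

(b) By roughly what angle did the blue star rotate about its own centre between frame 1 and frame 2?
25° counter-clockwise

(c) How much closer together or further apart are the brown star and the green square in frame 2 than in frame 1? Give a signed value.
+5.4

Distance in frame 1: 1.7. Distance in frame 2: 7.1.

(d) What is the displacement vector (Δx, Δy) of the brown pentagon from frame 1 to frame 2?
(-0.4, -3.1)

The brown pentagon was at (4.7, 11.0) in frame 1 and (4.3, 7.9) in frame 2.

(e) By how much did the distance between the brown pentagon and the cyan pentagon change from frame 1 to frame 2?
-3.9

Distance in frame 1: 9.6. Distance in frame 2: 5.7.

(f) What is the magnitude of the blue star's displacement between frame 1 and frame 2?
2.1

The blue star moved from (3.4, 10.1) to (5.1, 8.8), a distance of √(1.7² + 1.3²) ≈ 2.1.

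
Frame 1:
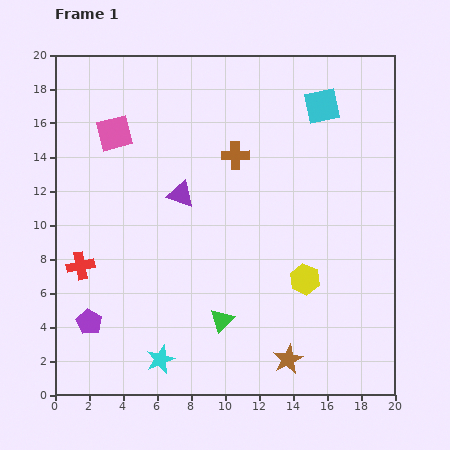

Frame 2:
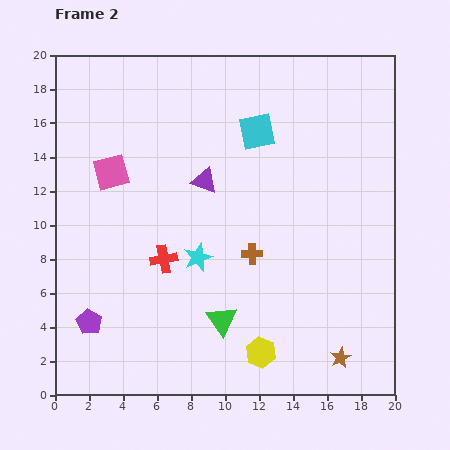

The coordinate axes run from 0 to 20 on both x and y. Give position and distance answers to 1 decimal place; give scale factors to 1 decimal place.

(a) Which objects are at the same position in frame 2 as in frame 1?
the green triangle, the purple pentagon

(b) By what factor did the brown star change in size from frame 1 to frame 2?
0.7×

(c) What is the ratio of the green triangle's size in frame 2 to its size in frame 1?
1.3×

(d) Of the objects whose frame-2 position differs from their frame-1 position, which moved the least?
the purple triangle

(moved 1.6)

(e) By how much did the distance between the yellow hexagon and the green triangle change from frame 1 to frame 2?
-2.5

Distance in frame 1: 5.5. Distance in frame 2: 3.0.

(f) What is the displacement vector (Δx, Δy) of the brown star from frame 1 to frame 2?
(3.1, 0.1)

The brown star was at (13.7, 2.1) in frame 1 and (16.8, 2.2) in frame 2.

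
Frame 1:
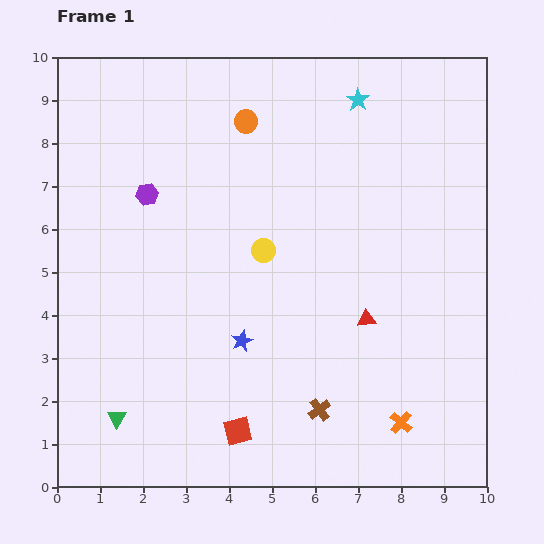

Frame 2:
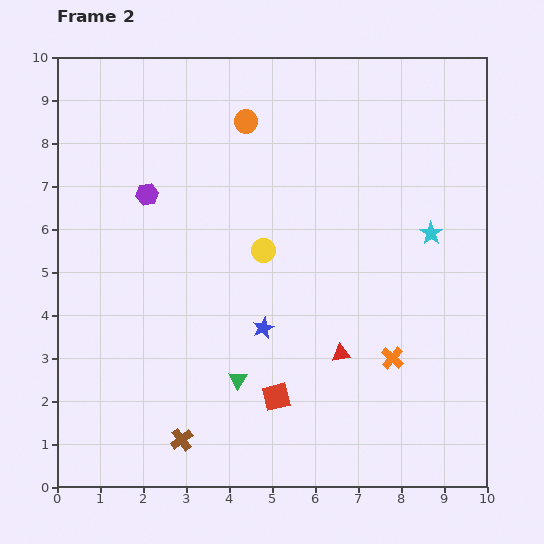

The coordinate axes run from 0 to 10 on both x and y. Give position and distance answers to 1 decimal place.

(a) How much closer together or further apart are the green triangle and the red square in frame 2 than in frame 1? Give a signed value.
-1.8

Distance in frame 1: 2.8. Distance in frame 2: 1.0.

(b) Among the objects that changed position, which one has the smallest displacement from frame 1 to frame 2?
the blue star

(moved 0.6)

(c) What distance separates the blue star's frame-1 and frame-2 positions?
0.6

The blue star moved from (4.3, 3.4) to (4.8, 3.7), a distance of √(0.5² + 0.3²) ≈ 0.6.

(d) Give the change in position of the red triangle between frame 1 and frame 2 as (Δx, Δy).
(-0.6, -0.8)

The red triangle was at (7.2, 3.9) in frame 1 and (6.6, 3.1) in frame 2.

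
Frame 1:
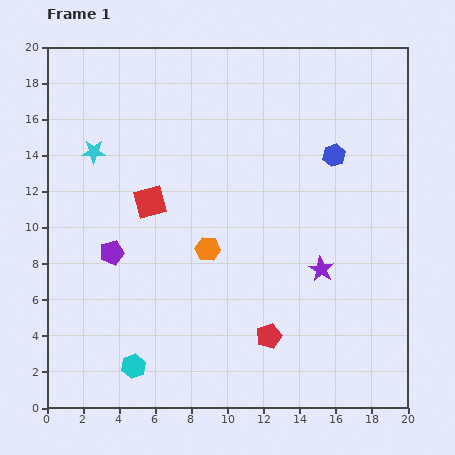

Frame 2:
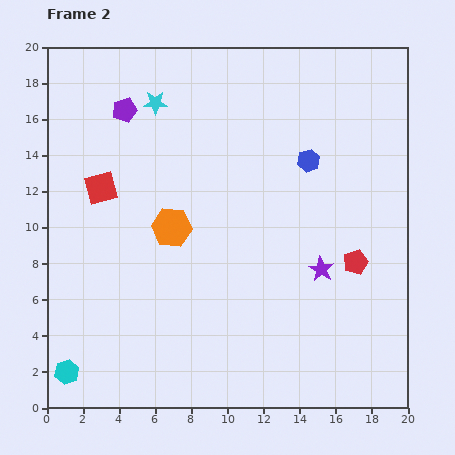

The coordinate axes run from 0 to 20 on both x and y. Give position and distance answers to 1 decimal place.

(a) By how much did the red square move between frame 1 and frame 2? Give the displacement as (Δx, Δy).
(-2.7, 0.8)

The red square was at (5.7, 11.4) in frame 1 and (3.0, 12.2) in frame 2.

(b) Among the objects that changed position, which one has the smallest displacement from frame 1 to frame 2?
the blue hexagon

(moved 1.4)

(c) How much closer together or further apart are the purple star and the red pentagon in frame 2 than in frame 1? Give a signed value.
-2.8

Distance in frame 1: 4.7. Distance in frame 2: 1.9.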